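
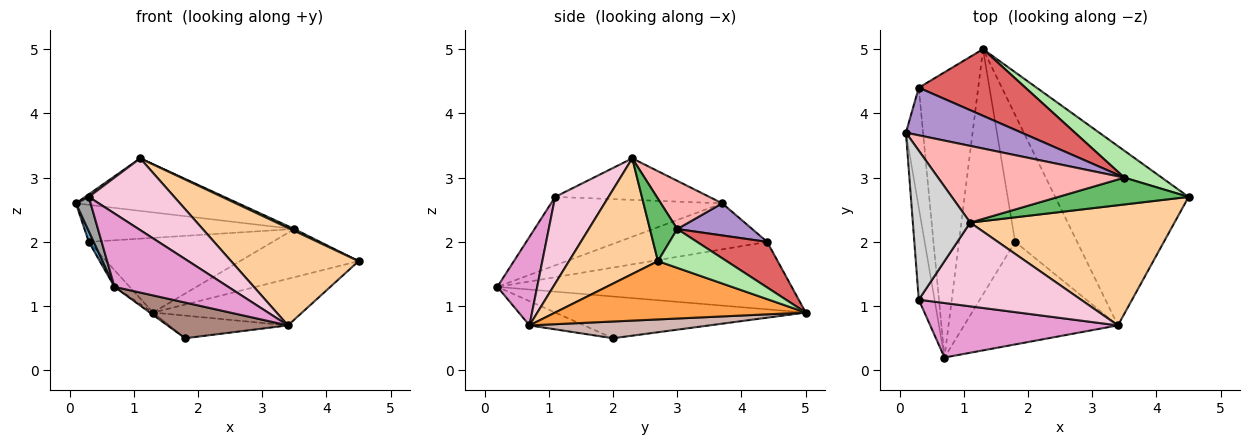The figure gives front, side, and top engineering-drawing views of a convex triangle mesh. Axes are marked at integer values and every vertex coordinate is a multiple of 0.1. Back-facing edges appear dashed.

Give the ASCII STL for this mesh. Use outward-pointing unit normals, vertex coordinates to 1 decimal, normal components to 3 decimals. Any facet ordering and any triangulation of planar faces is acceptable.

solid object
 facet normal -0.937 -0.031 -0.349
  outer loop
   vertex 0.3 4.4 2.0
   vertex 0.7 0.2 1.3
   vertex 0.1 3.7 2.6
  endloop
 endfacet
 facet normal -0.750 0.039 -0.661
  outer loop
   vertex 0.3 4.4 2.0
   vertex 1.3 5.0 0.9
   vertex 0.7 0.2 1.3
  endloop
 endfacet
 facet normal 0.389 0.232 -0.891
  outer loop
   vertex 3.4 0.7 0.7
   vertex 1.3 5.0 0.9
   vertex 4.5 2.7 1.7
  endloop
 endfacet
 facet normal 0.402 -0.577 0.711
  outer loop
   vertex 3.4 0.7 0.7
   vertex 4.5 2.7 1.7
   vertex 1.1 2.3 3.3
  endloop
 endfacet
 facet normal 0.431 -0.063 0.900
  outer loop
   vertex 3.5 3.0 2.2
   vertex 1.1 2.3 3.3
   vertex 4.5 2.7 1.7
  endloop
 endfacet
 facet normal 0.451 0.779 0.435
  outer loop
   vertex 3.5 3.0 2.2
   vertex 4.5 2.7 1.7
   vertex 1.3 5.0 0.9
  endloop
 endfacet
 facet normal 0.274 0.718 0.640
  outer loop
   vertex 3.5 3.0 2.2
   vertex 1.3 5.0 0.9
   vertex 0.3 4.4 2.0
  endloop
 endfacet
 facet normal 0.209 0.553 0.807
  outer loop
   vertex 3.5 3.0 2.2
   vertex 0.1 3.7 2.6
   vertex 1.1 2.3 3.3
  endloop
 endfacet
 facet normal 0.214 0.600 0.771
  outer loop
   vertex 3.5 3.0 2.2
   vertex 0.3 4.4 2.0
   vertex 0.1 3.7 2.6
  endloop
 endfacet
 facet normal -0.596 0.008 -0.803
  outer loop
   vertex 1.8 2.0 0.5
   vertex 0.7 0.2 1.3
   vertex 1.3 5.0 0.9
  endloop
 endfacet
 facet normal -0.147 -0.325 -0.934
  outer loop
   vertex 1.8 2.0 0.5
   vertex 3.4 0.7 0.7
   vertex 0.7 0.2 1.3
  endloop
 endfacet
 facet normal 0.257 0.170 -0.951
  outer loop
   vertex 1.8 2.0 0.5
   vertex 1.3 5.0 0.9
   vertex 3.4 0.7 0.7
  endloop
 endfacet
 facet normal 0.271 -0.773 0.574
  outer loop
   vertex 0.3 1.1 2.7
   vertex 0.7 0.2 1.3
   vertex 3.4 0.7 0.7
  endloop
 endfacet
 facet normal 0.376 -0.603 0.704
  outer loop
   vertex 0.3 1.1 2.7
   vertex 3.4 0.7 0.7
   vertex 1.1 2.3 3.3
  endloop
 endfacet
 facet normal -0.971 -0.083 -0.224
  outer loop
   vertex 0.3 1.1 2.7
   vertex 0.1 3.7 2.6
   vertex 0.7 0.2 1.3
  endloop
 endfacet
 facet normal -0.586 -0.014 0.810
  outer loop
   vertex 0.3 1.1 2.7
   vertex 1.1 2.3 3.3
   vertex 0.1 3.7 2.6
  endloop
 endfacet
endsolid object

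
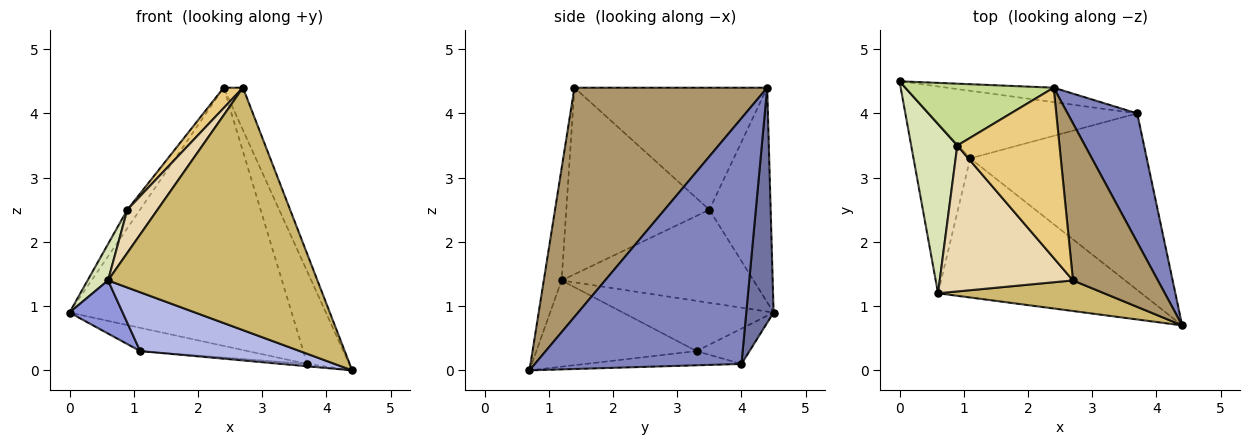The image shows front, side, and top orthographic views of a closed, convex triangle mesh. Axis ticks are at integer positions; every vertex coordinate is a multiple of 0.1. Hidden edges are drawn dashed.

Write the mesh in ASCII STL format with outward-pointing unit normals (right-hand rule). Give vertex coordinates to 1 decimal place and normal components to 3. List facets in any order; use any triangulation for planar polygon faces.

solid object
 facet normal 0.122 0.991 -0.055
  outer loop
   vertex 3.7 4.0 0.1
   vertex 0.0 4.5 0.9
   vertex 2.4 4.4 4.4
  endloop
 endfacet
 facet normal 0.944 0.192 0.268
  outer loop
   vertex 3.7 4.0 0.1
   vertex 2.4 4.4 4.4
   vertex 4.4 0.7 0.0
  endloop
 endfacet
 facet normal -0.646 -0.228 -0.729
  outer loop
   vertex 1.1 3.3 0.3
   vertex 0.6 1.2 1.4
   vertex 0.0 4.5 0.9
  endloop
 endfacet
 facet normal -0.364 -0.363 -0.858
  outer loop
   vertex 1.1 3.3 0.3
   vertex 4.4 0.7 0.0
   vertex 0.6 1.2 1.4
  endloop
 endfacet
 facet normal -0.158 0.322 -0.934
  outer loop
   vertex 1.1 3.3 0.3
   vertex 0.0 4.5 0.9
   vertex 3.7 4.0 0.1
  endloop
 endfacet
 facet normal -0.080 0.013 -0.997
  outer loop
   vertex 1.1 3.3 0.3
   vertex 3.7 4.0 0.1
   vertex 4.4 0.7 0.0
  endloop
 endfacet
 facet normal -0.811 0.168 0.561
  outer loop
   vertex 0.9 3.5 2.5
   vertex 2.4 4.4 4.4
   vertex 0.0 4.5 0.9
  endloop
 endfacet
 facet normal -0.892 -0.095 0.442
  outer loop
   vertex 0.9 3.5 2.5
   vertex 0.0 4.5 0.9
   vertex 0.6 1.2 1.4
  endloop
 endfacet
 facet normal 0.934 0.093 0.346
  outer loop
   vertex 2.7 1.4 4.4
   vertex 4.4 0.7 0.0
   vertex 2.4 4.4 4.4
  endloop
 endfacet
 facet normal -0.084 -0.989 0.125
  outer loop
   vertex 2.7 1.4 4.4
   vertex 0.6 1.2 1.4
   vertex 4.4 0.7 0.0
  endloop
 endfacet
 facet normal -0.765 -0.076 0.640
  outer loop
   vertex 2.7 1.4 4.4
   vertex 2.4 4.4 4.4
   vertex 0.9 3.5 2.5
  endloop
 endfacet
 facet normal -0.802 -0.169 0.573
  outer loop
   vertex 2.7 1.4 4.4
   vertex 0.9 3.5 2.5
   vertex 0.6 1.2 1.4
  endloop
 endfacet
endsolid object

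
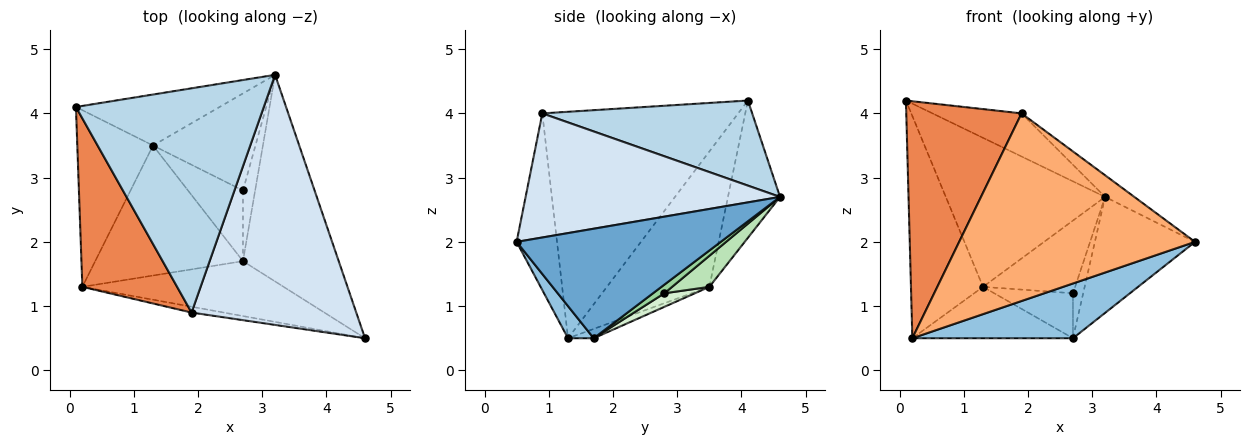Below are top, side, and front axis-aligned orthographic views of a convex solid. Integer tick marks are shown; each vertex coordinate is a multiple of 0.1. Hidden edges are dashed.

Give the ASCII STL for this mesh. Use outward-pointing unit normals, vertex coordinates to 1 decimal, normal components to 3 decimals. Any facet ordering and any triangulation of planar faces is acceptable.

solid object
 facet normal 0.706 0.347 -0.617
  outer loop
   vertex 2.7 1.7 0.5
   vertex 3.2 4.6 2.7
   vertex 4.6 0.5 2.0
  endloop
 endfacet
 facet normal 0.112 -0.702 -0.704
  outer loop
   vertex 0.2 1.3 0.5
   vertex 2.7 1.7 0.5
   vertex 4.6 0.5 2.0
  endloop
 endfacet
 facet normal 0.406 0.172 0.897
  outer loop
   vertex 1.9 0.9 4.0
   vertex 3.2 4.6 2.7
   vertex 0.1 4.1 4.2
  endloop
 endfacet
 facet normal 0.600 0.069 0.797
  outer loop
   vertex 1.9 0.9 4.0
   vertex 4.6 0.5 2.0
   vertex 3.2 4.6 2.7
  endloop
 endfacet
 facet normal -0.811 -0.477 0.339
  outer loop
   vertex 1.9 0.9 4.0
   vertex 0.1 4.1 4.2
   vertex 0.2 1.3 0.5
  endloop
 endfacet
 facet normal -0.169 -0.985 -0.031
  outer loop
   vertex 1.9 0.9 4.0
   vertex 0.2 1.3 0.5
   vertex 4.6 0.5 2.0
  endloop
 endfacet
 facet normal -0.059 0.367 -0.928
  outer loop
   vertex 1.3 3.5 1.3
   vertex 2.7 1.7 0.5
   vertex 0.2 1.3 0.5
  endloop
 endfacet
 facet normal -0.295 0.904 -0.309
  outer loop
   vertex 1.3 3.5 1.3
   vertex 0.1 4.1 4.2
   vertex 3.2 4.6 2.7
  endloop
 endfacet
 facet normal -0.744 0.523 -0.416
  outer loop
   vertex 1.3 3.5 1.3
   vertex 0.2 1.3 0.5
   vertex 0.1 4.1 4.2
  endloop
 endfacet
 facet normal 0.513 0.461 -0.724
  outer loop
   vertex 2.7 2.8 1.2
   vertex 3.2 4.6 2.7
   vertex 2.7 1.7 0.5
  endloop
 endfacet
 facet normal 0.236 0.583 -0.778
  outer loop
   vertex 2.7 2.8 1.2
   vertex 1.3 3.5 1.3
   vertex 3.2 4.6 2.7
  endloop
 endfacet
 facet normal 0.204 0.526 -0.826
  outer loop
   vertex 2.7 2.8 1.2
   vertex 2.7 1.7 0.5
   vertex 1.3 3.5 1.3
  endloop
 endfacet
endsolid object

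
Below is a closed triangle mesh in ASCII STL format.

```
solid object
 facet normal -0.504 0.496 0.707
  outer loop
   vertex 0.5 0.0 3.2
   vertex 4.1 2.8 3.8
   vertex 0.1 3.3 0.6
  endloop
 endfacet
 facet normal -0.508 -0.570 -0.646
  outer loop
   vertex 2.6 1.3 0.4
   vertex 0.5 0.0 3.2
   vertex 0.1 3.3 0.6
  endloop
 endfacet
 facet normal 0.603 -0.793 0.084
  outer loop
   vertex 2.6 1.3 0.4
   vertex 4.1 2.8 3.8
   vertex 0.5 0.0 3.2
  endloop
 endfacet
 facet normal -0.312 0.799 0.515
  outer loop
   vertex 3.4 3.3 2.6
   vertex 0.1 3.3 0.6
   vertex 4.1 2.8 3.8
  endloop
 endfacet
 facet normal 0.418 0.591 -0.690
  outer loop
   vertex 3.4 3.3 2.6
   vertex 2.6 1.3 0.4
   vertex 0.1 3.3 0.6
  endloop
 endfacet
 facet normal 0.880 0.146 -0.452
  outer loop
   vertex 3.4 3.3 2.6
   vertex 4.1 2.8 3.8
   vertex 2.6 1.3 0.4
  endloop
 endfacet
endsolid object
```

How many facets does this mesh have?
6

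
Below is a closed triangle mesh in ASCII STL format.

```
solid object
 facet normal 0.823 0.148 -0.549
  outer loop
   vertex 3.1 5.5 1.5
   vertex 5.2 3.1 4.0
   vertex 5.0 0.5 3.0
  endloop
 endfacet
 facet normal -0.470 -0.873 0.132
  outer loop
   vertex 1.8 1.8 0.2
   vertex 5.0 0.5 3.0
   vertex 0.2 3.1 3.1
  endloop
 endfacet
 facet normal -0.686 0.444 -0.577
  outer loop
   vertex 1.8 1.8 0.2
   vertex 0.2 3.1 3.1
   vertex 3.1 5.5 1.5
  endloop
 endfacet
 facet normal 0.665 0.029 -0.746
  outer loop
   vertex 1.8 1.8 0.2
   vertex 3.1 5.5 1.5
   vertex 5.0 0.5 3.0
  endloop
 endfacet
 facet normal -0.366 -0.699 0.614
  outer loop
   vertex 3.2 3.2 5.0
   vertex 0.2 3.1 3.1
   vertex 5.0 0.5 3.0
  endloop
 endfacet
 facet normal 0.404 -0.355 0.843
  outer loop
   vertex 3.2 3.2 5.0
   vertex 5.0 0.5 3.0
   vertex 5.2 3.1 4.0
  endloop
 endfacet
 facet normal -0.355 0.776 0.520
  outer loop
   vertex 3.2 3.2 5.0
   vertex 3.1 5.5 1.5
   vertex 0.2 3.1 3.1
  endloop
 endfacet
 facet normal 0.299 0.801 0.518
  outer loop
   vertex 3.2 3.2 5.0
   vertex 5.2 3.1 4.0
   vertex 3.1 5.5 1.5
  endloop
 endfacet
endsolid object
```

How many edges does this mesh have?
12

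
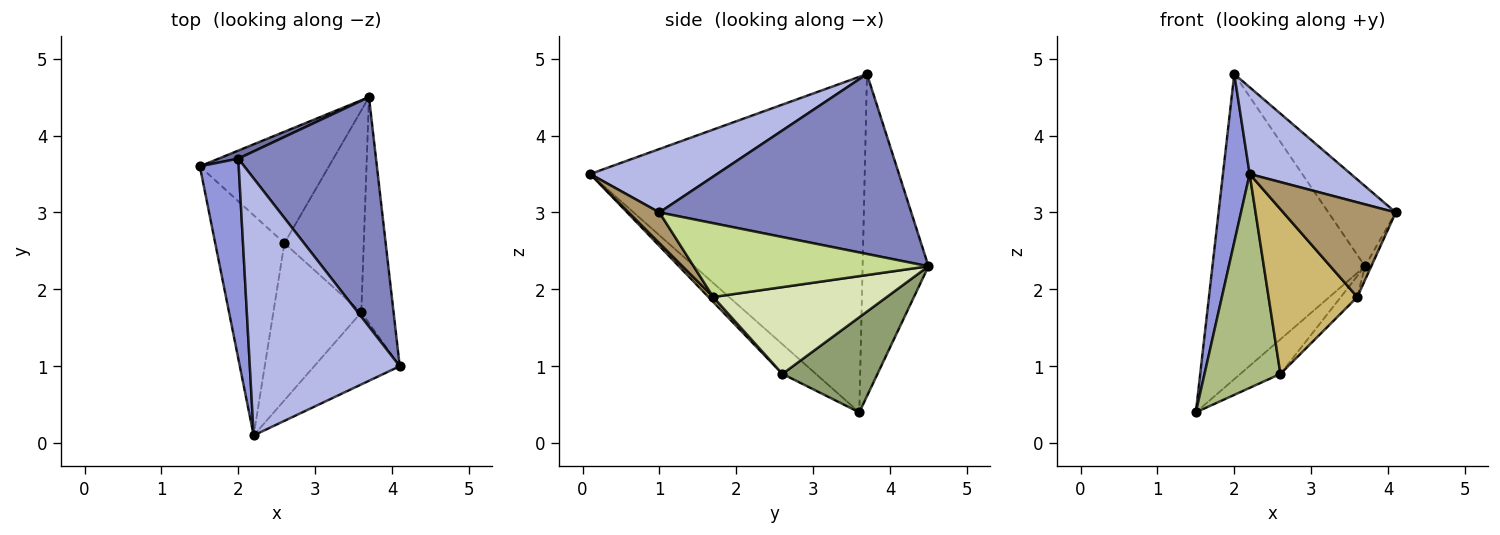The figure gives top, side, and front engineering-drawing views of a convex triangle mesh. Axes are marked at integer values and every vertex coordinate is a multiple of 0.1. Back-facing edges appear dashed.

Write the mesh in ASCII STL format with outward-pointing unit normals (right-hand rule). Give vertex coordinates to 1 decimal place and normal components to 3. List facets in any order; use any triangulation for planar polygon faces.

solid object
 facet normal -0.396 0.918 0.024
  outer loop
   vertex 2.0 3.7 4.8
   vertex 3.7 4.5 2.3
   vertex 1.5 3.6 0.4
  endloop
 endfacet
 facet normal 0.777 0.208 0.595
  outer loop
   vertex 2.0 3.7 4.8
   vertex 4.1 1.0 3.0
   vertex 3.7 4.5 2.3
  endloop
 endfacet
 facet normal -0.989 -0.096 0.115
  outer loop
   vertex 2.2 0.1 3.5
   vertex 2.0 3.7 4.8
   vertex 1.5 3.6 0.4
  endloop
 endfacet
 facet normal 0.372 -0.297 0.879
  outer loop
   vertex 2.2 0.1 3.5
   vertex 4.1 1.0 3.0
   vertex 2.0 3.7 4.8
  endloop
 endfacet
 facet normal 0.575 0.242 -0.781
  outer loop
   vertex 2.6 2.6 0.9
   vertex 1.5 3.6 0.4
   vertex 3.7 4.5 2.3
  endloop
 endfacet
 facet normal -0.294 -0.666 -0.686
  outer loop
   vertex 2.6 2.6 0.9
   vertex 2.2 0.1 3.5
   vertex 1.5 3.6 0.4
  endloop
 endfacet
 facet normal 0.916 0.025 -0.401
  outer loop
   vertex 3.6 1.7 1.9
   vertex 3.7 4.5 2.3
   vertex 4.1 1.0 3.0
  endloop
 endfacet
 facet normal 0.736 0.070 -0.673
  outer loop
   vertex 3.6 1.7 1.9
   vertex 2.6 2.6 0.9
   vertex 3.7 4.5 2.3
  endloop
 endfacet
 facet normal 0.213 -0.778 -0.592
  outer loop
   vertex 3.6 1.7 1.9
   vertex 4.1 1.0 3.0
   vertex 2.2 0.1 3.5
  endloop
 endfacet
 facet normal 0.039 -0.723 -0.690
  outer loop
   vertex 3.6 1.7 1.9
   vertex 2.2 0.1 3.5
   vertex 2.6 2.6 0.9
  endloop
 endfacet
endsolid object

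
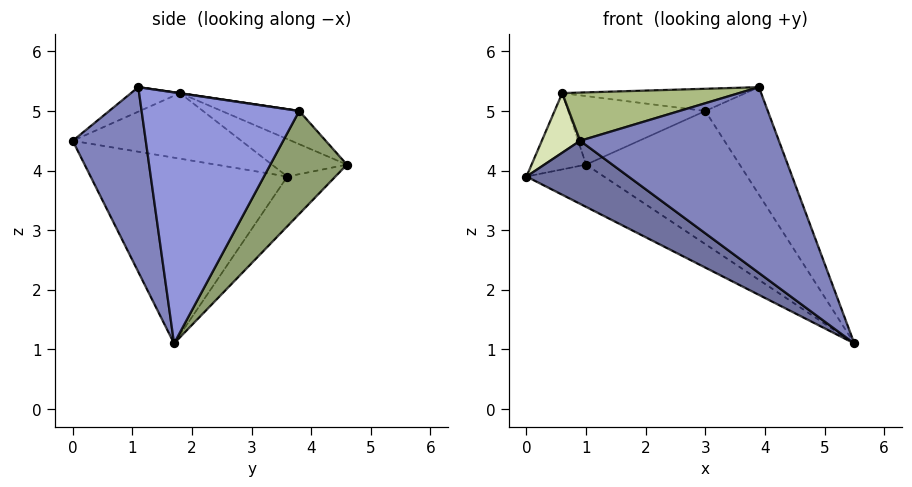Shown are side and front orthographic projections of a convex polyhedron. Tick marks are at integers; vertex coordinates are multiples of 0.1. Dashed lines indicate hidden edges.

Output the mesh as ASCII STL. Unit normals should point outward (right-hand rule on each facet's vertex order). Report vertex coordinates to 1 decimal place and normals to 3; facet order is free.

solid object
 facet normal -0.508 -0.264 -0.820
  outer loop
   vertex 0.9 0.0 4.5
   vertex 0.0 3.6 3.9
   vertex 5.5 1.7 1.1
  endloop
 endfacet
 facet normal 0.345 -0.939 -0.003
  outer loop
   vertex 3.9 1.1 5.4
   vertex 0.9 0.0 4.5
   vertex 5.5 1.7 1.1
  endloop
 endfacet
 facet normal 0.864 0.343 0.369
  outer loop
   vertex 3.0 3.8 5.0
   vertex 3.9 1.1 5.4
   vertex 5.5 1.7 1.1
  endloop
 endfacet
 facet normal -0.278 0.448 -0.850
  outer loop
   vertex 1.0 4.6 4.1
   vertex 5.5 1.7 1.1
   vertex 0.0 3.6 3.9
  endloop
 endfacet
 facet normal 0.438 0.878 -0.192
  outer loop
   vertex 1.0 4.6 4.1
   vertex 3.0 3.8 5.0
   vertex 5.5 1.7 1.1
  endloop
 endfacet
 facet normal -0.116 -0.420 0.900
  outer loop
   vertex 0.6 1.8 5.3
   vertex 0.9 0.0 4.5
   vertex 3.9 1.1 5.4
  endloop
 endfacet
 facet normal 0.001 0.147 0.989
  outer loop
   vertex 0.6 1.8 5.3
   vertex 3.9 1.1 5.4
   vertex 3.0 3.8 5.0
  endloop
 endfacet
 facet normal -0.967 -0.220 0.132
  outer loop
   vertex 0.6 1.8 5.3
   vertex 0.0 3.6 3.9
   vertex 0.9 0.0 4.5
  endloop
 endfacet
 facet normal -0.543 0.395 0.741
  outer loop
   vertex 0.6 1.8 5.3
   vertex 1.0 4.6 4.1
   vertex 0.0 3.6 3.9
  endloop
 endfacet
 facet normal -0.232 0.411 0.882
  outer loop
   vertex 0.6 1.8 5.3
   vertex 3.0 3.8 5.0
   vertex 1.0 4.6 4.1
  endloop
 endfacet
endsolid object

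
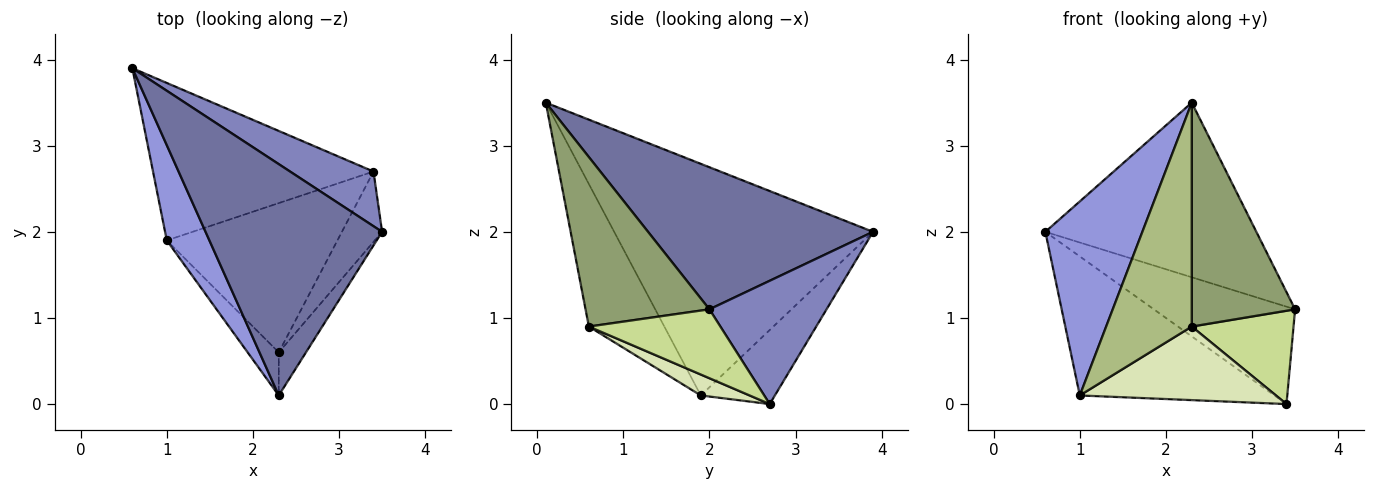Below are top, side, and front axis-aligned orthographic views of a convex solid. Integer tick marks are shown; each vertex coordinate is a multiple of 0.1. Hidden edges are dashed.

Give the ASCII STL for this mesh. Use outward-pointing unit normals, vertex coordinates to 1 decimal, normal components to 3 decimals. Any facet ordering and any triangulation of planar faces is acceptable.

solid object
 facet normal 0.540 0.507 0.672
  outer loop
   vertex 2.3 0.1 3.5
   vertex 3.5 2.0 1.1
   vertex 0.6 3.9 2.0
  endloop
 endfacet
 facet normal 0.586 0.707 0.396
  outer loop
   vertex 3.4 2.7 0.0
   vertex 0.6 3.9 2.0
   vertex 3.5 2.0 1.1
  endloop
 endfacet
 facet normal -0.923 -0.346 0.170
  outer loop
   vertex 1.0 1.9 0.1
   vertex 2.3 0.1 3.5
   vertex 0.6 3.9 2.0
  endloop
 endfacet
 facet normal -0.244 0.642 -0.727
  outer loop
   vertex 1.0 1.9 0.1
   vertex 0.6 3.9 2.0
   vertex 3.4 2.7 0.0
  endloop
 endfacet
 facet normal 0.762 -0.636 -0.122
  outer loop
   vertex 2.3 0.6 0.9
   vertex 3.5 2.0 1.1
   vertex 2.3 0.1 3.5
  endloop
 endfacet
 facet normal -0.655 -0.742 -0.143
  outer loop
   vertex 2.3 0.6 0.9
   vertex 2.3 0.1 3.5
   vertex 1.0 1.9 0.1
  endloop
 endfacet
 facet normal 0.718 -0.556 -0.419
  outer loop
   vertex 2.3 0.6 0.9
   vertex 3.4 2.7 0.0
   vertex 3.5 2.0 1.1
  endloop
 endfacet
 facet normal 0.109 -0.439 -0.892
  outer loop
   vertex 2.3 0.6 0.9
   vertex 1.0 1.9 0.1
   vertex 3.4 2.7 0.0
  endloop
 endfacet
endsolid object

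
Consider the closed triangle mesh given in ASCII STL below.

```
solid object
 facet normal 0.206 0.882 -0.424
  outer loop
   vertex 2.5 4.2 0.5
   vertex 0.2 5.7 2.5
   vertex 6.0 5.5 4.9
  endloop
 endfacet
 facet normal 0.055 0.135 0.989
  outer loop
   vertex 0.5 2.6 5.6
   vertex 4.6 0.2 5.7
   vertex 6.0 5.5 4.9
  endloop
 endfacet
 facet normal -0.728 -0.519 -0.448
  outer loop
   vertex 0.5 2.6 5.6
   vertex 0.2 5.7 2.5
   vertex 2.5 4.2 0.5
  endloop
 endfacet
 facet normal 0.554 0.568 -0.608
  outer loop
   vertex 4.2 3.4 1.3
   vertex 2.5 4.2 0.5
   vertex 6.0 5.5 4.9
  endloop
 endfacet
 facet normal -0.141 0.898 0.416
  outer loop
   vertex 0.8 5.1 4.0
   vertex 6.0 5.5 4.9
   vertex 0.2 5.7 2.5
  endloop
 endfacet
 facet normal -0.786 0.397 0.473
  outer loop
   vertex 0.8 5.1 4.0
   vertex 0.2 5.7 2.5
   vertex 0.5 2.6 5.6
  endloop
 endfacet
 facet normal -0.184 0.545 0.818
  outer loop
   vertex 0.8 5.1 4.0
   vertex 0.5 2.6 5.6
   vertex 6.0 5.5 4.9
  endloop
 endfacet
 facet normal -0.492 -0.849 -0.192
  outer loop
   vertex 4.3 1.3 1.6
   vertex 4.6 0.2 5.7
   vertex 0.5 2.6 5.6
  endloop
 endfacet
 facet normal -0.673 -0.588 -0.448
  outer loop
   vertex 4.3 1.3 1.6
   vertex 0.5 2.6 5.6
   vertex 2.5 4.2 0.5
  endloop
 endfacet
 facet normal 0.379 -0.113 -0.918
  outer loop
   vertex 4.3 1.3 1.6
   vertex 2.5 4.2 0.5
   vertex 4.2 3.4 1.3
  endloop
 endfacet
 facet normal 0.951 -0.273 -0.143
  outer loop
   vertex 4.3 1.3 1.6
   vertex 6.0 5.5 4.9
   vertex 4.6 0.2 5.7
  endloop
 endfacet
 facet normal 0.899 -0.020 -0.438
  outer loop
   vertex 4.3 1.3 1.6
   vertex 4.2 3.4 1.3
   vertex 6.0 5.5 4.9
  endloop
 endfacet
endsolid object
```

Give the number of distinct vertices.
8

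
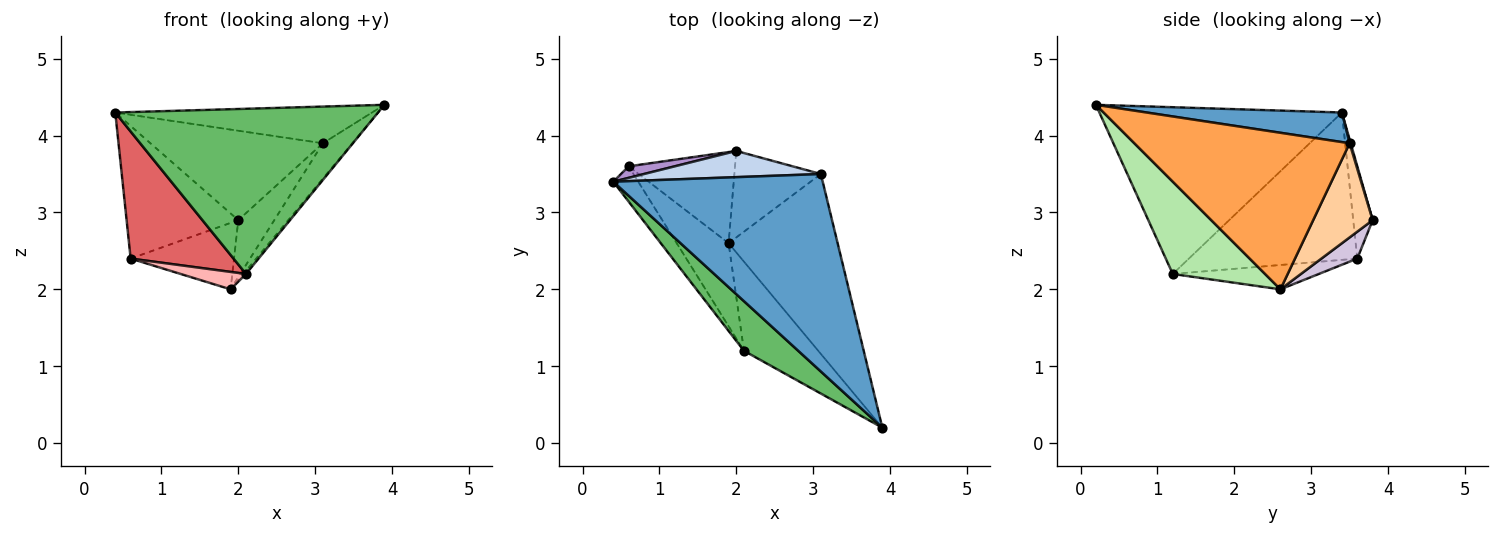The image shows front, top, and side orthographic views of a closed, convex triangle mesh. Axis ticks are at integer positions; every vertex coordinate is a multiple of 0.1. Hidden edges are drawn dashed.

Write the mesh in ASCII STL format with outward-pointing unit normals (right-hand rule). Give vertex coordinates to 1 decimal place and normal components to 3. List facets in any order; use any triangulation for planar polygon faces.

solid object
 facet normal 0.138 0.181 0.974
  outer loop
   vertex 3.1 3.5 3.9
   vertex 0.4 3.4 4.3
   vertex 3.9 0.2 4.4
  endloop
 endfacet
 facet normal 0.006 0.960 0.281
  outer loop
   vertex 3.1 3.5 3.9
   vertex 2.0 3.8 2.9
   vertex 0.4 3.4 4.3
  endloop
 endfacet
 facet normal 0.815 0.112 -0.568
  outer loop
   vertex 3.1 3.5 3.9
   vertex 3.9 0.2 4.4
   vertex 1.9 2.6 2.0
  endloop
 endfacet
 facet normal 0.673 0.407 -0.618
  outer loop
   vertex 3.1 3.5 3.9
   vertex 1.9 2.6 2.0
   vertex 2.0 3.8 2.9
  endloop
 endfacet
 facet normal -0.662 -0.718 0.216
  outer loop
   vertex 2.1 1.2 2.2
   vertex 3.9 0.2 4.4
   vertex 0.4 3.4 4.3
  endloop
 endfacet
 facet normal 0.779 0.022 -0.627
  outer loop
   vertex 2.1 1.2 2.2
   vertex 1.9 2.6 2.0
   vertex 3.9 0.2 4.4
  endloop
 endfacet
 facet normal -0.845 -0.516 -0.143
  outer loop
   vertex 0.6 3.6 2.4
   vertex 2.1 1.2 2.2
   vertex 0.4 3.4 4.3
  endloop
 endfacet
 facet normal -0.417 -0.187 -0.889
  outer loop
   vertex 0.6 3.6 2.4
   vertex 1.9 2.6 2.0
   vertex 2.1 1.2 2.2
  endloop
 endfacet
 facet normal -0.171 0.982 0.085
  outer loop
   vertex 0.6 3.6 2.4
   vertex 0.4 3.4 4.3
   vertex 2.0 3.8 2.9
  endloop
 endfacet
 facet normal 0.200 0.577 -0.792
  outer loop
   vertex 0.6 3.6 2.4
   vertex 2.0 3.8 2.9
   vertex 1.9 2.6 2.0
  endloop
 endfacet
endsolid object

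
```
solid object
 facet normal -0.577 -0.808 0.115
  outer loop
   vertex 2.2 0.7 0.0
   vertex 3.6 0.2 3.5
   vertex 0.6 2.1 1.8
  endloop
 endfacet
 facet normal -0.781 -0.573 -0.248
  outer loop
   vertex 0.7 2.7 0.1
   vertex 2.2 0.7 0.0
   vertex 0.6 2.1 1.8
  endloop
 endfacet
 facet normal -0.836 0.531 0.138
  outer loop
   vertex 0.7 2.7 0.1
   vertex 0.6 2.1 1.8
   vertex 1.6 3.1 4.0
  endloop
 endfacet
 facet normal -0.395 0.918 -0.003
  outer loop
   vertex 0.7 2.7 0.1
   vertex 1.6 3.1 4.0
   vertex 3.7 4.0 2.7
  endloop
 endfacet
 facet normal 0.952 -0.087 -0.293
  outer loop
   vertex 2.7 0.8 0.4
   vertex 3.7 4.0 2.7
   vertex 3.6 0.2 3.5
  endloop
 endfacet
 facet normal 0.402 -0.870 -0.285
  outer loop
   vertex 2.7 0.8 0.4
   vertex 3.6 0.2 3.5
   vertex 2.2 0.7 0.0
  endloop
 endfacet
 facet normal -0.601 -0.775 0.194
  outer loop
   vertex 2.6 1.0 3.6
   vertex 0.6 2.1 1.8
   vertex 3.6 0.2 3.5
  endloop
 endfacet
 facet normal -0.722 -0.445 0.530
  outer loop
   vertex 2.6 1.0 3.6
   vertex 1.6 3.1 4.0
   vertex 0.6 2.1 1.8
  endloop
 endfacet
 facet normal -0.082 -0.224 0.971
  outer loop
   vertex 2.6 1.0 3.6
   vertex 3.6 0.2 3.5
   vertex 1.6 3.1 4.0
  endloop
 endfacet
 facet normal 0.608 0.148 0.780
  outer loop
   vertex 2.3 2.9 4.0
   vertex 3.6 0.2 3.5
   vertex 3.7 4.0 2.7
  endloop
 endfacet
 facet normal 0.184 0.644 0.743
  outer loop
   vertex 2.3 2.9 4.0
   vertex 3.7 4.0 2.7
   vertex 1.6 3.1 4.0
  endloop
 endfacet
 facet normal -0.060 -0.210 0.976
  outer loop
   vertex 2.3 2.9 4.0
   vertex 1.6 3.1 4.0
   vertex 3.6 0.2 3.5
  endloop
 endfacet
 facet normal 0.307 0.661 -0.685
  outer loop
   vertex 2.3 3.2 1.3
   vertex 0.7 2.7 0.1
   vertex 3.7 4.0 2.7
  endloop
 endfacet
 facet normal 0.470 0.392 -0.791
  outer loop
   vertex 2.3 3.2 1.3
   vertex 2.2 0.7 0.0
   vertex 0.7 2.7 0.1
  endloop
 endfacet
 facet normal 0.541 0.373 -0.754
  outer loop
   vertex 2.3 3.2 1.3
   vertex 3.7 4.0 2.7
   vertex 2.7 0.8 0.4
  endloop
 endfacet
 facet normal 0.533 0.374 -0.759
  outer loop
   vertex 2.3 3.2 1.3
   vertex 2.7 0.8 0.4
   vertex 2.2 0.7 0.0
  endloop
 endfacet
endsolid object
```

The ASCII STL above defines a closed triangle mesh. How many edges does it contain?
24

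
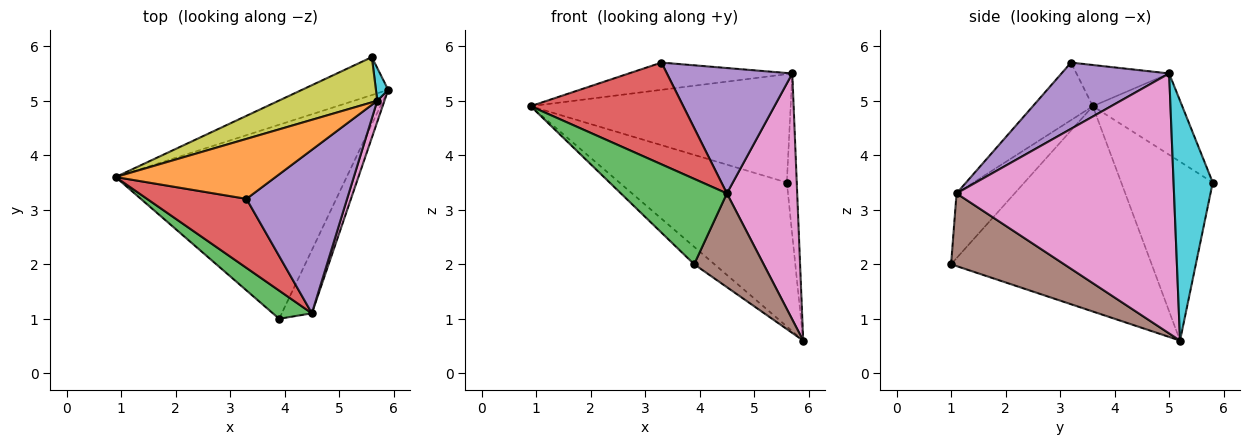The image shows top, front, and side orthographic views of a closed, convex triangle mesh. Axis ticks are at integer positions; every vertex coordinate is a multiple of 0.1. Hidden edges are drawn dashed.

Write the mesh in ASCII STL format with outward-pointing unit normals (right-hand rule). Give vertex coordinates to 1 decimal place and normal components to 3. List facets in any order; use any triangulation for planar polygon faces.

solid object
 facet normal -0.663 0.067 -0.746
  outer loop
   vertex 3.9 1.0 2.0
   vertex 0.9 3.6 4.9
   vertex 5.9 5.2 0.6
  endloop
 endfacet
 facet normal -0.228 0.403 0.886
  outer loop
   vertex 5.7 5.0 5.5
   vertex 0.9 3.6 4.9
   vertex 3.3 3.2 5.7
  endloop
 endfacet
 facet normal -0.462 -0.842 0.278
  outer loop
   vertex 4.5 1.1 3.3
   vertex 0.9 3.6 4.9
   vertex 3.9 1.0 2.0
  endloop
 endfacet
 facet normal -0.309 -0.787 0.534
  outer loop
   vertex 4.5 1.1 3.3
   vertex 3.3 3.2 5.7
   vertex 0.9 3.6 4.9
  endloop
 endfacet
 facet normal 0.463 -0.539 0.703
  outer loop
   vertex 4.5 1.1 3.3
   vertex 5.7 5.0 5.5
   vertex 3.3 3.2 5.7
  endloop
 endfacet
 facet normal 0.803 -0.494 -0.333
  outer loop
   vertex 4.5 1.1 3.3
   vertex 3.9 1.0 2.0
   vertex 5.9 5.2 0.6
  endloop
 endfacet
 facet normal 0.951 -0.307 0.026
  outer loop
   vertex 4.5 1.1 3.3
   vertex 5.9 5.2 0.6
   vertex 5.7 5.0 5.5
  endloop
 endfacet
 facet normal -0.467 0.855 -0.225
  outer loop
   vertex 5.6 5.8 3.5
   vertex 5.9 5.2 0.6
   vertex 0.9 3.6 4.9
  endloop
 endfacet
 facet normal -0.302 0.880 0.367
  outer loop
   vertex 5.6 5.8 3.5
   vertex 0.9 3.6 4.9
   vertex 5.7 5.0 5.5
  endloop
 endfacet
 facet normal 0.968 0.245 0.050
  outer loop
   vertex 5.6 5.8 3.5
   vertex 5.7 5.0 5.5
   vertex 5.9 5.2 0.6
  endloop
 endfacet
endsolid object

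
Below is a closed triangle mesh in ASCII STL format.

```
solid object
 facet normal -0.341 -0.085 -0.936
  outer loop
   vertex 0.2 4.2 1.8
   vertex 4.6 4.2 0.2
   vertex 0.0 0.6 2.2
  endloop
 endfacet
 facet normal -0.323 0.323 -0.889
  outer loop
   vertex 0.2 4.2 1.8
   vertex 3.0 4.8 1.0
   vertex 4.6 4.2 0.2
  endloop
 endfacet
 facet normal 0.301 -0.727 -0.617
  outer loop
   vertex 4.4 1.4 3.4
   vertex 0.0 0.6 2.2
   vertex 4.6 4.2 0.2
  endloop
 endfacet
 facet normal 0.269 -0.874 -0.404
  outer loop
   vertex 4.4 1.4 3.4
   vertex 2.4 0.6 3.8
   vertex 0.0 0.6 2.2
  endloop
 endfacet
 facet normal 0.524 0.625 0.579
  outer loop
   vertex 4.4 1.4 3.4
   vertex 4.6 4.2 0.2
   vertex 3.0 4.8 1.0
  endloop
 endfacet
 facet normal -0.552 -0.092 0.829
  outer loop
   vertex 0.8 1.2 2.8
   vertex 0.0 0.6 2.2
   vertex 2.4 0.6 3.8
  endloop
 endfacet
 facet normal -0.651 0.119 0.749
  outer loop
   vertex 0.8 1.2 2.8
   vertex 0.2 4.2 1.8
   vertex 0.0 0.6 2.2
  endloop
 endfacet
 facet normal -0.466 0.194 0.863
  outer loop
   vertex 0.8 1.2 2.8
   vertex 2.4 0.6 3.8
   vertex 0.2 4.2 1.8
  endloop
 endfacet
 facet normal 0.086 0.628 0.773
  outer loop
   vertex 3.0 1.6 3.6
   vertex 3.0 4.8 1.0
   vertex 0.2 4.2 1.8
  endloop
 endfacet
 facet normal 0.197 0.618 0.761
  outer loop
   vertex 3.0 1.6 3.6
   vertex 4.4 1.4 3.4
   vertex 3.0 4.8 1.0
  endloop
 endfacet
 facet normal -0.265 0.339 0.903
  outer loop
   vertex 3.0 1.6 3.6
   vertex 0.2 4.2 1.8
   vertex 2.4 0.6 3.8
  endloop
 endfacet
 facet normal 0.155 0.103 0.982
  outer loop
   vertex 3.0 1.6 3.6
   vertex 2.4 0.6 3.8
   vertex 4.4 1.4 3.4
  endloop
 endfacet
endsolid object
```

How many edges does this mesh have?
18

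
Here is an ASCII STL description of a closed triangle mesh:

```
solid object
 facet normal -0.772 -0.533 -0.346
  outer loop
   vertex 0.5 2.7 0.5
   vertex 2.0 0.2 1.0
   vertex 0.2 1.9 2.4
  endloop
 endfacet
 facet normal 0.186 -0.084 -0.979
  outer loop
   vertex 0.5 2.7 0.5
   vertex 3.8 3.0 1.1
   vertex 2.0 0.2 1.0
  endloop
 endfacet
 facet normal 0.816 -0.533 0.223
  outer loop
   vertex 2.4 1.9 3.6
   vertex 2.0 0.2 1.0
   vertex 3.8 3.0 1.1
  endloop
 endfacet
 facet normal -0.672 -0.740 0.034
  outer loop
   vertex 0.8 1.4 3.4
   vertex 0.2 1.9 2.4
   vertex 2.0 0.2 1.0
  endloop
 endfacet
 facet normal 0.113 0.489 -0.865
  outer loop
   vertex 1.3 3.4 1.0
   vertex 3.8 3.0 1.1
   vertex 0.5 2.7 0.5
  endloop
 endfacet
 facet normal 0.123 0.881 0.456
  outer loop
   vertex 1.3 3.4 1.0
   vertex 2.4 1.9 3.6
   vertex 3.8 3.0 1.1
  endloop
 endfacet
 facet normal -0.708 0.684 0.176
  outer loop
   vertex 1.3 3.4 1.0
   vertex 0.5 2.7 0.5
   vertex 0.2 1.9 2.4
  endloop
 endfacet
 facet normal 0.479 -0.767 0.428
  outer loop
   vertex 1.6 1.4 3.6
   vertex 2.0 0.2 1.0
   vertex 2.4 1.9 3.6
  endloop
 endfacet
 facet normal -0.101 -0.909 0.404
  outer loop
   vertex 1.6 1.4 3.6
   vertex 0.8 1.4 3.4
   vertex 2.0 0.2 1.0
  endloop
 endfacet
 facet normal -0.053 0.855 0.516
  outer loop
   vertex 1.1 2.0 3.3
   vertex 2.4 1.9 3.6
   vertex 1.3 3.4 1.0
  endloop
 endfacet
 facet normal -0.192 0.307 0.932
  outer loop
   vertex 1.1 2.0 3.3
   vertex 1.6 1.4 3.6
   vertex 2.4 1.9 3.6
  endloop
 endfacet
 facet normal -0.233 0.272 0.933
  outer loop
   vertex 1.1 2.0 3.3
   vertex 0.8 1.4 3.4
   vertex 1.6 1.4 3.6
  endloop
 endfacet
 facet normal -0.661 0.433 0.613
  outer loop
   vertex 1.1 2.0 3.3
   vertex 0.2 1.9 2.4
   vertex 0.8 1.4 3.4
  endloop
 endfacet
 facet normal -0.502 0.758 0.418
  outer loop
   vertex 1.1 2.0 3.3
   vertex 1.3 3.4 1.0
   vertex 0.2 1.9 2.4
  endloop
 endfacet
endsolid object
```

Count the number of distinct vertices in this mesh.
9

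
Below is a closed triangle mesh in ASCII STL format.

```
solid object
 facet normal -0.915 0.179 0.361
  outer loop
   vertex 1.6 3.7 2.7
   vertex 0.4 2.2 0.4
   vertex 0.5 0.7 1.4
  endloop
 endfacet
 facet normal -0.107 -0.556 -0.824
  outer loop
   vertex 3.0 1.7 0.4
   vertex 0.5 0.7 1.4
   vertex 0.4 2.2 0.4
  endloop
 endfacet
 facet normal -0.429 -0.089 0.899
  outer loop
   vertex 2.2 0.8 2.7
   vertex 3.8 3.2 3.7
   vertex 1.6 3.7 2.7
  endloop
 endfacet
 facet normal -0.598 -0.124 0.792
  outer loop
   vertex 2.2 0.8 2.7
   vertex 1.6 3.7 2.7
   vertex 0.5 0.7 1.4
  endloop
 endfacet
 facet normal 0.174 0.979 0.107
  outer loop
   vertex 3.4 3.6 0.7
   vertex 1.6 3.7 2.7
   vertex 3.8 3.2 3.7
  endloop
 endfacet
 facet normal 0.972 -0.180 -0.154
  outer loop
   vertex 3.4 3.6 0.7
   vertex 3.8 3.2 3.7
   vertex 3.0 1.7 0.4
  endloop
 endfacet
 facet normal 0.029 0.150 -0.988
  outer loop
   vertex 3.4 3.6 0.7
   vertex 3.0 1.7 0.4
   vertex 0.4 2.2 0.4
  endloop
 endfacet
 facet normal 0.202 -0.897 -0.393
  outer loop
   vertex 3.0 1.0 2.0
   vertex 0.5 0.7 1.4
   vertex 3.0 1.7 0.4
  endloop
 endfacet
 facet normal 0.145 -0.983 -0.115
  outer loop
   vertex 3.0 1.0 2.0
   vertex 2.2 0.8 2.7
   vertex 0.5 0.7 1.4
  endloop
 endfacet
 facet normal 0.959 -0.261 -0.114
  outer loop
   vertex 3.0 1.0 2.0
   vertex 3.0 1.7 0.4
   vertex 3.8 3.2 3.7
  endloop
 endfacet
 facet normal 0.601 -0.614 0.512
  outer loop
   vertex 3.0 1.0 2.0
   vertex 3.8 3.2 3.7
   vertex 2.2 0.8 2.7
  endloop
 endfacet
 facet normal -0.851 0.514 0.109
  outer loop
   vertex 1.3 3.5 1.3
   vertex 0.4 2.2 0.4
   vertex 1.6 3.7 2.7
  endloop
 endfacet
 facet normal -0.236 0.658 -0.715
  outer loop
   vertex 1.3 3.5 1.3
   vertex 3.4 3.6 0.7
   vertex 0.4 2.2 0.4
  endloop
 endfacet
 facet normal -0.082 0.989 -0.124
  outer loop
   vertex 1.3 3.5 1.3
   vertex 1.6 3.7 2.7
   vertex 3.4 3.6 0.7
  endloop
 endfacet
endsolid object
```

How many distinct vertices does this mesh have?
9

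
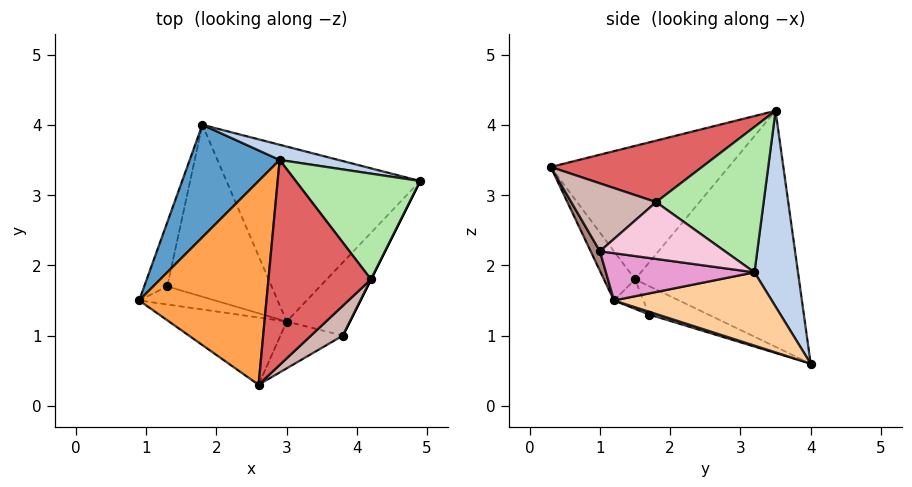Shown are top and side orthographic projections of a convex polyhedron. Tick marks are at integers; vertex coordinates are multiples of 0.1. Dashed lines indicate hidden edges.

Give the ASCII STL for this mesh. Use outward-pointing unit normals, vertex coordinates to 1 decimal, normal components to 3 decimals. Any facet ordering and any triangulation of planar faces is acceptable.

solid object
 facet normal -0.833 0.452 0.317
  outer loop
   vertex 2.9 3.5 4.2
   vertex 1.8 4.0 0.6
   vertex 0.9 1.5 1.8
  endloop
 endfacet
 facet normal 0.223 0.973 0.067
  outer loop
   vertex 2.9 3.5 4.2
   vertex 4.9 3.2 1.9
   vertex 1.8 4.0 0.6
  endloop
 endfacet
 facet normal -0.720 -0.104 0.686
  outer loop
   vertex 2.6 0.3 3.4
   vertex 2.9 3.5 4.2
   vertex 0.9 1.5 1.8
  endloop
 endfacet
 facet normal 0.350 -0.147 -0.925
  outer loop
   vertex 3.0 1.2 1.5
   vertex 1.8 4.0 0.6
   vertex 4.9 3.2 1.9
  endloop
 endfacet
 facet normal -0.189 -0.871 -0.453
  outer loop
   vertex 3.0 1.2 1.5
   vertex 2.6 0.3 3.4
   vertex 0.9 1.5 1.8
  endloop
 endfacet
 facet normal 0.757 0.084 0.648
  outer loop
   vertex 4.2 1.8 2.9
   vertex 4.9 3.2 1.9
   vertex 2.9 3.5 4.2
  endloop
 endfacet
 facet normal 0.497 -0.254 0.830
  outer loop
   vertex 4.2 1.8 2.9
   vertex 2.9 3.5 4.2
   vertex 2.6 0.3 3.4
  endloop
 endfacet
 facet normal -0.776 -0.023 -0.630
  outer loop
   vertex 1.3 1.7 1.3
   vertex 0.9 1.5 1.8
   vertex 1.8 4.0 0.6
  endloop
 endfacet
 facet normal -0.192 -0.849 -0.493
  outer loop
   vertex 1.3 1.7 1.3
   vertex 3.0 1.2 1.5
   vertex 0.9 1.5 1.8
  endloop
 endfacet
 facet normal 0.025 -0.296 -0.955
  outer loop
   vertex 1.3 1.7 1.3
   vertex 1.8 4.0 0.6
   vertex 3.0 1.2 1.5
  endloop
 endfacet
 facet normal 0.126 -0.907 -0.403
  outer loop
   vertex 3.8 1.0 2.2
   vertex 2.6 0.3 3.4
   vertex 3.0 1.2 1.5
  endloop
 endfacet
 facet normal 0.699 -0.636 0.328
  outer loop
   vertex 3.8 1.0 2.2
   vertex 4.2 1.8 2.9
   vertex 2.6 0.3 3.4
  endloop
 endfacet
 facet normal 0.554 -0.378 -0.741
  outer loop
   vertex 3.8 1.0 2.2
   vertex 3.0 1.2 1.5
   vertex 4.9 3.2 1.9
  endloop
 endfacet
 facet normal 0.894 -0.447 0.000
  outer loop
   vertex 3.8 1.0 2.2
   vertex 4.9 3.2 1.9
   vertex 4.2 1.8 2.9
  endloop
 endfacet
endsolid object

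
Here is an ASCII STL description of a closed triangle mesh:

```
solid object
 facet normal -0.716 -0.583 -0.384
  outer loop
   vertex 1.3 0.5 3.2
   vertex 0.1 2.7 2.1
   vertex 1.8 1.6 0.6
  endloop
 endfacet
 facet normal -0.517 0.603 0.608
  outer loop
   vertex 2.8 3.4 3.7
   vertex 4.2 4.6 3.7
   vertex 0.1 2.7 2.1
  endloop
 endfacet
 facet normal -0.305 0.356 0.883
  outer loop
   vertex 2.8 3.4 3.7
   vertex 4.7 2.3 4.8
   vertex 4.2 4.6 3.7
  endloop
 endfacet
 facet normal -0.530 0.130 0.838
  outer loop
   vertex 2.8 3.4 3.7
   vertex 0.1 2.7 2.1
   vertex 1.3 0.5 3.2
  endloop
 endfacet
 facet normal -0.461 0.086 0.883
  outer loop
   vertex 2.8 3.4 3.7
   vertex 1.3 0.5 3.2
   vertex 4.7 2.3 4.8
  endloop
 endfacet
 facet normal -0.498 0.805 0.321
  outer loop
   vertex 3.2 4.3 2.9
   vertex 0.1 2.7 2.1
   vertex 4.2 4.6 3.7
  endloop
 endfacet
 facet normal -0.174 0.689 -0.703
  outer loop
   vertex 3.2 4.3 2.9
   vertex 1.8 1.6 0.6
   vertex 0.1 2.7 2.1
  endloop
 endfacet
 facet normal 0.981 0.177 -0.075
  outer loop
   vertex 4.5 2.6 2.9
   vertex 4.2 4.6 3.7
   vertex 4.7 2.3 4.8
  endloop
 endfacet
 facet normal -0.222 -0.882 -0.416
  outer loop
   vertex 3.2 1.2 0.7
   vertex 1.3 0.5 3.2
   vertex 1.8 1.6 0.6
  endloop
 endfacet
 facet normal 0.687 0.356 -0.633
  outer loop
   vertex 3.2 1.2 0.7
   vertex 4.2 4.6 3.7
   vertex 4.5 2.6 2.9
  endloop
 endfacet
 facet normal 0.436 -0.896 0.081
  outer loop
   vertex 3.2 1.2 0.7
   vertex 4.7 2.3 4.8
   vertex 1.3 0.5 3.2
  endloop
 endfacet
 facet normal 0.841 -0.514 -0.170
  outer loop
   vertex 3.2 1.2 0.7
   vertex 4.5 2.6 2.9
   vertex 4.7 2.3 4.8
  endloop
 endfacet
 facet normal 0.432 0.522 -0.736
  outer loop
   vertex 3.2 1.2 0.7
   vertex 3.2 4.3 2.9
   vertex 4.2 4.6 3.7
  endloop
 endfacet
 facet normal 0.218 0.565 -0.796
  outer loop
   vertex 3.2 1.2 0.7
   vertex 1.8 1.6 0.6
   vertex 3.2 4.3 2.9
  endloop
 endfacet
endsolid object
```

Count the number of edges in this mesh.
21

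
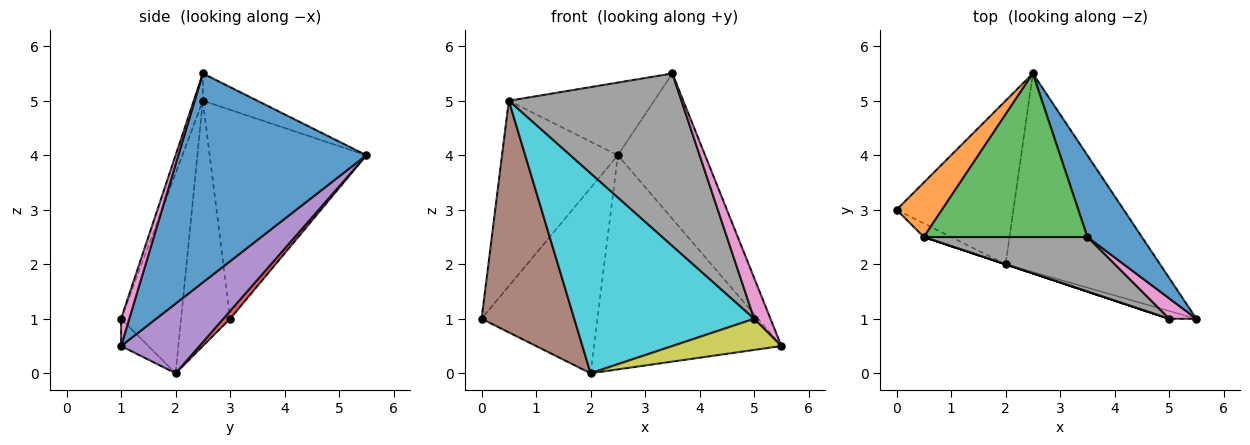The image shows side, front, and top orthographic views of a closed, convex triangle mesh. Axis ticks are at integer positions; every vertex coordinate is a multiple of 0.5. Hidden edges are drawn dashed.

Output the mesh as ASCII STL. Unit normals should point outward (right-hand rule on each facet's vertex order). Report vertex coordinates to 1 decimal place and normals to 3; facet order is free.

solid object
 facet normal 0.883 0.409 0.230
  outer loop
   vertex 3.5 2.5 5.5
   vertex 5.5 1.0 0.5
   vertex 2.5 5.5 4.0
  endloop
 endfacet
 facet normal -0.792 0.586 0.172
  outer loop
   vertex 0.5 2.5 5.0
   vertex 2.5 5.5 4.0
   vertex 0.0 3.0 1.0
  endloop
 endfacet
 facet normal -0.151 0.402 0.903
  outer loop
   vertex 0.5 2.5 5.0
   vertex 3.5 2.5 5.5
   vertex 2.5 5.5 4.0
  endloop
 endfacet
 facet normal 0.044 0.749 -0.661
  outer loop
   vertex 2.0 2.0 0.0
   vertex 0.0 3.0 1.0
   vertex 2.5 5.5 4.0
  endloop
 endfacet
 facet normal 0.293 0.701 -0.650
  outer loop
   vertex 2.0 2.0 0.0
   vertex 2.5 5.5 4.0
   vertex 5.5 1.0 0.5
  endloop
 endfacet
 facet normal -0.467 -0.883 -0.052
  outer loop
   vertex 2.0 2.0 0.0
   vertex 0.5 2.5 5.0
   vertex 0.0 3.0 1.0
  endloop
 endfacet
 facet normal 0.408 -0.816 0.408
  outer loop
   vertex 5.0 1.0 1.0
   vertex 5.5 1.0 0.5
   vertex 3.5 2.5 5.5
  endloop
 endfacet
 facet normal -0.050 -0.952 0.301
  outer loop
   vertex 5.0 1.0 1.0
   vertex 3.5 2.5 5.5
   vertex 0.5 2.5 5.0
  endloop
 endfacet
 facet normal -0.236 -0.943 -0.236
  outer loop
   vertex 5.0 1.0 1.0
   vertex 2.0 2.0 0.0
   vertex 5.5 1.0 0.5
  endloop
 endfacet
 facet normal -0.316 -0.949 0.000
  outer loop
   vertex 5.0 1.0 1.0
   vertex 0.5 2.5 5.0
   vertex 2.0 2.0 0.0
  endloop
 endfacet
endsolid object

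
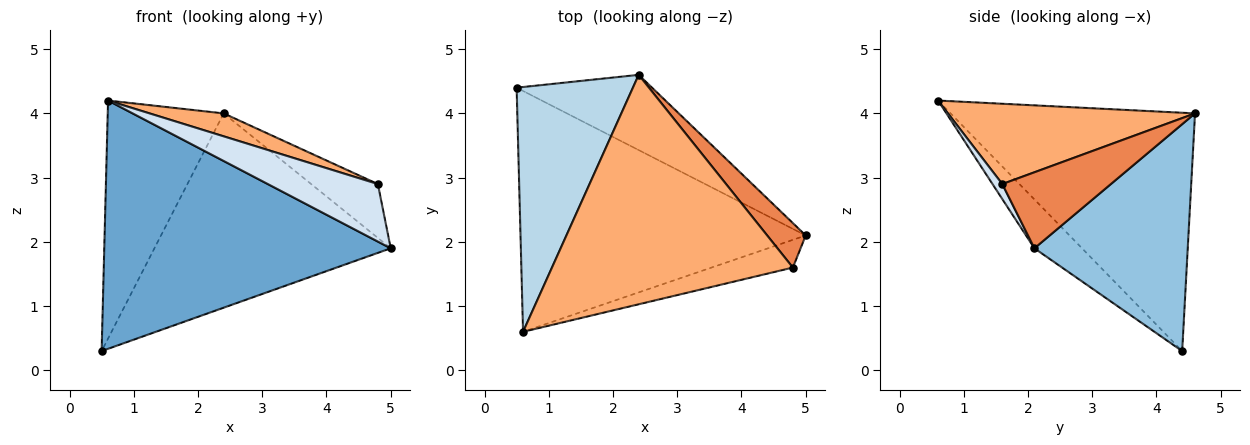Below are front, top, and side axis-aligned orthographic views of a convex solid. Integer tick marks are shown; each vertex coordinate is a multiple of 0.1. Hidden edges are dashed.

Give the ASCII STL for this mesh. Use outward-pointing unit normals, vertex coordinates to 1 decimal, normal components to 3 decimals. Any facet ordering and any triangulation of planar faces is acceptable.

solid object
 facet normal -0.118 -0.713 -0.691
  outer loop
   vertex 0.6 0.6 4.2
   vertex 0.5 4.4 0.3
   vertex 5.0 2.1 1.9
  endloop
 endfacet
 facet normal 0.518 0.798 -0.309
  outer loop
   vertex 2.4 4.6 4.0
   vertex 5.0 2.1 1.9
   vertex 0.5 4.4 0.3
  endloop
 endfacet
 facet normal -0.827 0.392 0.403
  outer loop
   vertex 2.4 4.6 4.0
   vertex 0.5 4.4 0.3
   vertex 0.6 0.6 4.2
  endloop
 endfacet
 facet normal 0.080 -0.898 -0.433
  outer loop
   vertex 4.8 1.6 2.9
   vertex 0.6 0.6 4.2
   vertex 5.0 2.1 1.9
  endloop
 endfacet
 facet normal 0.782 0.480 0.397
  outer loop
   vertex 4.8 1.6 2.9
   vertex 5.0 2.1 1.9
   vertex 2.4 4.6 4.0
  endloop
 endfacet
 facet normal 0.315 -0.094 0.944
  outer loop
   vertex 4.8 1.6 2.9
   vertex 2.4 4.6 4.0
   vertex 0.6 0.6 4.2
  endloop
 endfacet
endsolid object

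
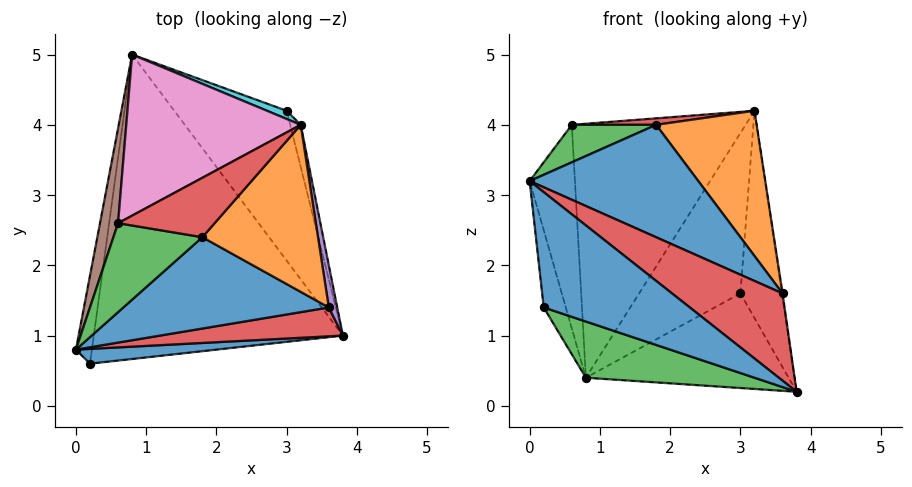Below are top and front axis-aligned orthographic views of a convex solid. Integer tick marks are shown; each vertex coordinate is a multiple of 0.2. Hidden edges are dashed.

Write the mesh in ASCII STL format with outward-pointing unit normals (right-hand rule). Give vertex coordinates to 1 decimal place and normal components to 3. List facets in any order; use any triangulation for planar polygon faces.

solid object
 facet normal 0.151 -0.981 0.126
  outer loop
   vertex 0.2 0.6 1.4
   vertex 3.8 1.0 0.2
   vertex 0.0 0.8 3.2
  endloop
 endfacet
 facet normal -0.987 0.107 -0.122
  outer loop
   vertex 0.2 0.6 1.4
   vertex 0.0 0.8 3.2
   vertex 0.8 5.0 0.4
  endloop
 endfacet
 facet normal -0.294 -0.174 -0.940
  outer loop
   vertex 0.2 0.6 1.4
   vertex 0.8 5.0 0.4
   vertex 3.8 1.0 0.2
  endloop
 endfacet
 facet normal 0.285 -0.910 0.301
  outer loop
   vertex 3.6 1.4 1.6
   vertex 0.0 0.8 3.2
   vertex 3.8 1.0 0.2
  endloop
 endfacet
 facet normal 0.990 0.015 0.137
  outer loop
   vertex 3.6 1.4 1.6
   vertex 3.8 1.0 0.2
   vertex 3.2 4.0 4.2
  endloop
 endfacet
 facet normal -0.957 0.264 0.123
  outer loop
   vertex 0.6 2.6 4.0
   vertex 0.8 5.0 0.4
   vertex 0.0 0.8 3.2
  endloop
 endfacet
 facet normal -0.444 0.757 0.480
  outer loop
   vertex 0.6 2.6 4.0
   vertex 3.2 4.0 4.2
   vertex 0.8 5.0 0.4
  endloop
 endfacet
 facet normal 0.548 0.446 -0.707
  outer loop
   vertex 3.0 4.2 1.6
   vertex 3.8 1.0 0.2
   vertex 0.8 5.0 0.4
  endloop
 endfacet
 facet normal 0.963 0.264 -0.054
  outer loop
   vertex 3.0 4.2 1.6
   vertex 3.2 4.0 4.2
   vertex 3.8 1.0 0.2
  endloop
 endfacet
 facet normal 0.318 0.947 0.048
  outer loop
   vertex 3.0 4.2 1.6
   vertex 0.8 5.0 0.4
   vertex 3.2 4.0 4.2
  endloop
 endfacet
 facet normal 0.379 -0.718 0.584
  outer loop
   vertex 1.8 2.4 4.0
   vertex 0.0 0.8 3.2
   vertex 3.6 1.4 1.6
  endloop
 endfacet
 facet normal 0.540 -0.552 0.635
  outer loop
   vertex 1.8 2.4 4.0
   vertex 3.6 1.4 1.6
   vertex 3.2 4.0 4.2
  endloop
 endfacet
 facet normal -0.065 -0.387 0.920
  outer loop
   vertex 1.8 2.4 4.0
   vertex 0.6 2.6 4.0
   vertex 0.0 0.8 3.2
  endloop
 endfacet
 facet normal -0.018 -0.108 0.994
  outer loop
   vertex 1.8 2.4 4.0
   vertex 3.2 4.0 4.2
   vertex 0.6 2.6 4.0
  endloop
 endfacet
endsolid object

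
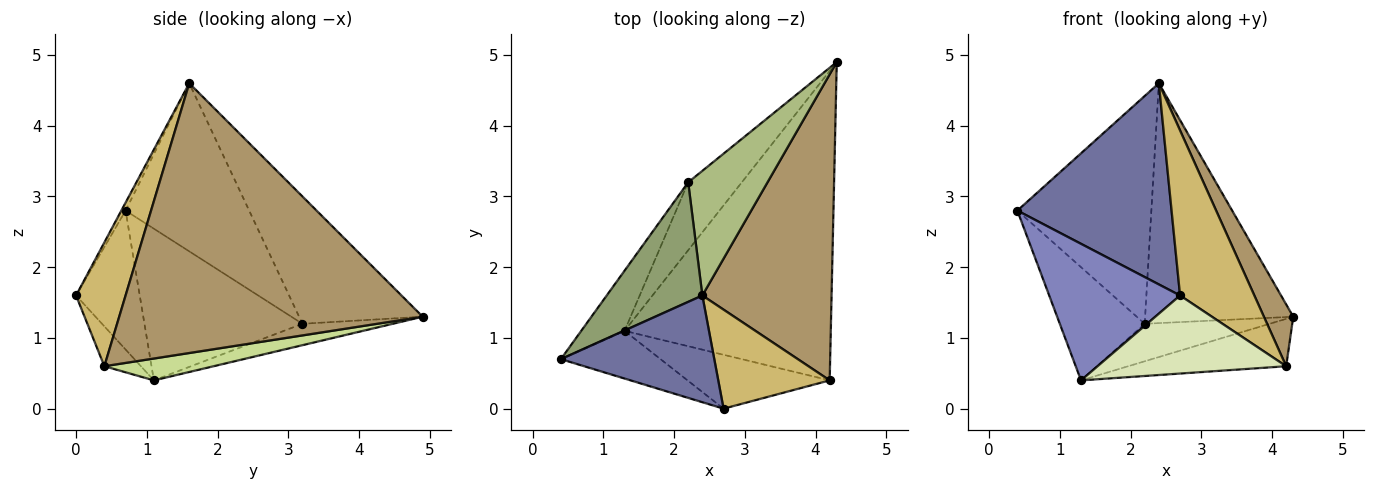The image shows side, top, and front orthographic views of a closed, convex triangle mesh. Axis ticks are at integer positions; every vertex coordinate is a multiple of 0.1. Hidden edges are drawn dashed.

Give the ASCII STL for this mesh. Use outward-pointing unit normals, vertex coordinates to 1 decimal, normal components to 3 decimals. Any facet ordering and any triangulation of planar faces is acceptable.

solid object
 facet normal -0.024 -0.883 0.469
  outer loop
   vertex 2.4 1.6 4.6
   vertex 0.4 0.7 2.8
   vertex 2.7 0.0 1.6
  endloop
 endfacet
 facet normal -0.417 -0.858 -0.300
  outer loop
   vertex 1.3 1.1 0.4
   vertex 2.7 0.0 1.6
   vertex 0.4 0.7 2.8
  endloop
 endfacet
 facet normal -0.854 0.459 -0.244
  outer loop
   vertex 2.2 3.2 1.2
   vertex 1.3 1.1 0.4
   vertex 0.4 0.7 2.8
  endloop
 endfacet
 facet normal -0.330 0.456 -0.826
  outer loop
   vertex 2.2 3.2 1.2
   vertex 4.3 4.9 1.3
   vertex 1.3 1.1 0.4
  endloop
 endfacet
 facet normal -0.633 0.686 0.360
  outer loop
   vertex 2.2 3.2 1.2
   vertex 0.4 0.7 2.8
   vertex 2.4 1.6 4.6
  endloop
 endfacet
 facet normal -0.595 0.713 0.371
  outer loop
   vertex 2.2 3.2 1.2
   vertex 2.4 1.6 4.6
   vertex 4.3 4.9 1.3
  endloop
 endfacet
 facet normal 0.104 0.151 -0.983
  outer loop
   vertex 4.2 0.4 0.6
   vertex 1.3 1.1 0.4
   vertex 4.3 4.9 1.3
  endloop
 endfacet
 facet normal -0.157 -0.813 -0.561
  outer loop
   vertex 4.2 0.4 0.6
   vertex 2.7 0.0 1.6
   vertex 1.3 1.1 0.4
  endloop
 endfacet
 facet normal 0.898 -0.087 0.430
  outer loop
   vertex 4.2 0.4 0.6
   vertex 4.3 4.9 1.3
   vertex 2.4 1.6 4.6
  endloop
 endfacet
 facet normal 0.496 -0.744 0.447
  outer loop
   vertex 4.2 0.4 0.6
   vertex 2.4 1.6 4.6
   vertex 2.7 0.0 1.6
  endloop
 endfacet
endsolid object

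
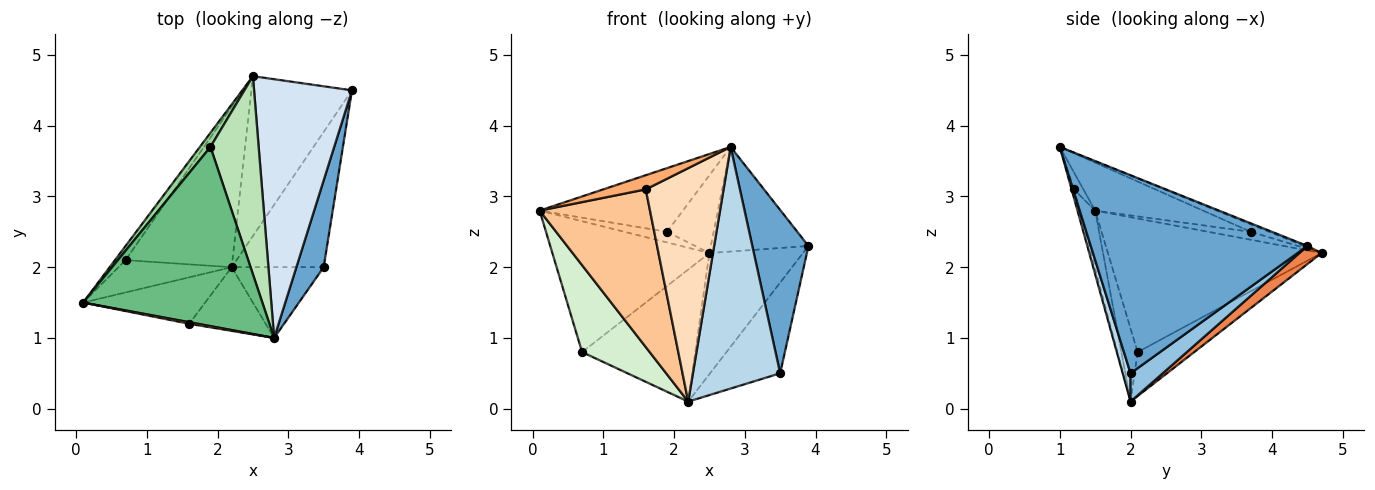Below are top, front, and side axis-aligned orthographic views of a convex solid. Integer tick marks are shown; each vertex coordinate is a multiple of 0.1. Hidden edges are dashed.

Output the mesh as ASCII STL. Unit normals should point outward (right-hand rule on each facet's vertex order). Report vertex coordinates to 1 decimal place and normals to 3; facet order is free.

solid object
 facet normal 0.960 -0.249 0.132
  outer loop
   vertex 3.5 2.0 0.5
   vertex 3.9 4.5 2.3
   vertex 2.8 1.0 3.7
  endloop
 endfacet
 facet normal 0.248 0.540 -0.805
  outer loop
   vertex 3.5 2.0 0.5
   vertex 2.2 2.0 0.1
   vertex 3.9 4.5 2.3
  endloop
 endfacet
 facet normal 0.086 -0.956 -0.280
  outer loop
   vertex 3.5 2.0 0.5
   vertex 2.8 1.0 3.7
   vertex 2.2 2.0 0.1
  endloop
 endfacet
 facet normal -0.013 0.375 0.927
  outer loop
   vertex 2.5 4.7 2.2
   vertex 2.8 1.0 3.7
   vertex 3.9 4.5 2.3
  endloop
 endfacet
 facet normal 0.142 0.598 -0.789
  outer loop
   vertex 2.5 4.7 2.2
   vertex 3.9 4.5 2.3
   vertex 2.2 2.0 0.1
  endloop
 endfacet
 facet normal -0.216 -0.970 0.108
  outer loop
   vertex 1.6 1.2 3.1
   vertex 2.8 1.0 3.7
   vertex 0.1 1.5 2.8
  endloop
 endfacet
 facet normal -0.134 -0.951 -0.280
  outer loop
   vertex 1.6 1.2 3.1
   vertex 0.1 1.5 2.8
   vertex 2.2 2.0 0.1
  endloop
 endfacet
 facet normal -0.029 -0.964 -0.263
  outer loop
   vertex 1.6 1.2 3.1
   vertex 2.2 2.0 0.1
   vertex 2.8 1.0 3.7
  endloop
 endfacet
 facet normal -0.244 0.325 0.914
  outer loop
   vertex 1.9 3.7 2.5
   vertex 0.1 1.5 2.8
   vertex 2.8 1.0 3.7
  endloop
 endfacet
 facet normal -0.514 0.514 0.686
  outer loop
   vertex 1.9 3.7 2.5
   vertex 2.5 4.7 2.2
   vertex 0.1 1.5 2.8
  endloop
 endfacet
 facet normal -0.143 0.362 0.921
  outer loop
   vertex 1.9 3.7 2.5
   vertex 2.8 1.0 3.7
   vertex 2.5 4.7 2.2
  endloop
 endfacet
 facet normal -0.220 -0.914 -0.340
  outer loop
   vertex 0.7 2.1 0.8
   vertex 2.2 2.0 0.1
   vertex 0.1 1.5 2.8
  endloop
 endfacet
 facet normal -0.804 0.591 -0.064
  outer loop
   vertex 0.7 2.1 0.8
   vertex 0.1 1.5 2.8
   vertex 2.5 4.7 2.2
  endloop
 endfacet
 facet normal -0.303 0.606 -0.736
  outer loop
   vertex 0.7 2.1 0.8
   vertex 2.5 4.7 2.2
   vertex 2.2 2.0 0.1
  endloop
 endfacet
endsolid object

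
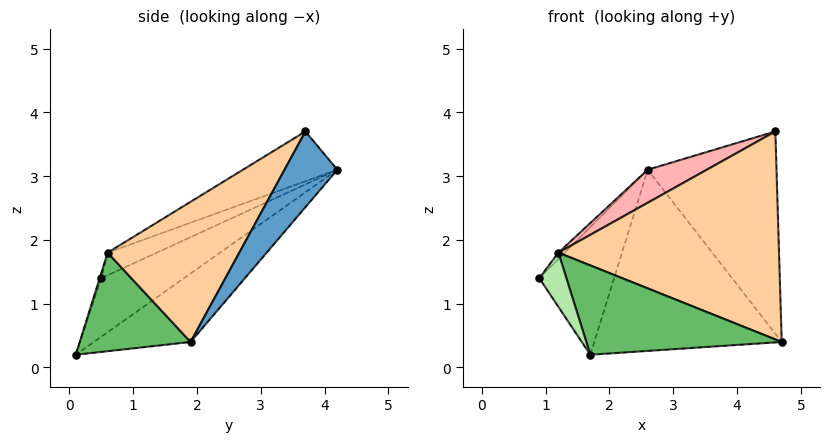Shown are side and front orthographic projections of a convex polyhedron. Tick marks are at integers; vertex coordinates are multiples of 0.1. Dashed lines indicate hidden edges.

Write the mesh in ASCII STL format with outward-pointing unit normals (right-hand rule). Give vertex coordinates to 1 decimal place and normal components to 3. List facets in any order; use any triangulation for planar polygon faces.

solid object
 facet normal 0.340 0.830 -0.442
  outer loop
   vertex 4.6 3.7 3.7
   vertex 4.7 1.9 0.4
   vertex 2.6 4.2 3.1
  endloop
 endfacet
 facet normal -0.602 0.545 -0.583
  outer loop
   vertex 1.7 0.1 0.2
   vertex 0.9 0.5 1.4
   vertex 2.6 4.2 3.1
  endloop
 endfacet
 facet normal -0.307 0.594 -0.744
  outer loop
   vertex 1.7 0.1 0.2
   vertex 2.6 4.2 3.1
   vertex 4.7 1.9 0.4
  endloop
 endfacet
 facet normal 0.461 -0.773 0.436
  outer loop
   vertex 1.2 0.6 1.8
   vertex 4.7 1.9 0.4
   vertex 4.6 3.7 3.7
  endloop
 endfacet
 facet normal 0.454 -0.800 0.392
  outer loop
   vertex 1.2 0.6 1.8
   vertex 1.7 0.1 0.2
   vertex 4.7 1.9 0.4
  endloop
 endfacet
 facet normal -0.056 -0.958 0.282
  outer loop
   vertex 1.2 0.6 1.8
   vertex 0.9 0.5 1.4
   vertex 1.7 0.1 0.2
  endloop
 endfacet
 facet normal -0.808 0.105 0.580
  outer loop
   vertex 1.2 0.6 1.8
   vertex 2.6 4.2 3.1
   vertex 0.9 0.5 1.4
  endloop
 endfacet
 facet normal -0.328 -0.205 0.922
  outer loop
   vertex 1.2 0.6 1.8
   vertex 4.6 3.7 3.7
   vertex 2.6 4.2 3.1
  endloop
 endfacet
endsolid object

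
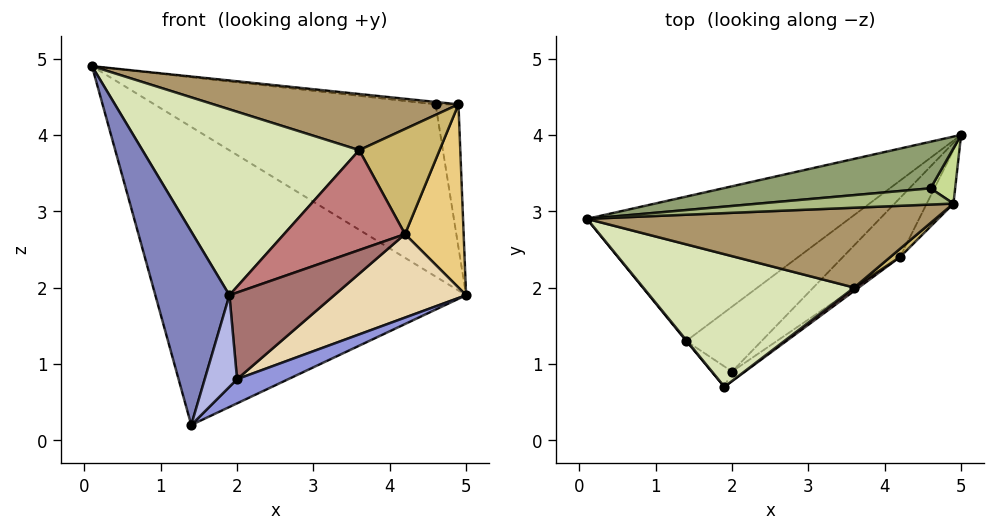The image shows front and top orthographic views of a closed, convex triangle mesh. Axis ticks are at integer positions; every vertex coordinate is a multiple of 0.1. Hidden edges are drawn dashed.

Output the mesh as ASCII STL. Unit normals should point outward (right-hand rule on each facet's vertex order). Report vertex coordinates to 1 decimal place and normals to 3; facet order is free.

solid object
 facet normal -0.425 0.815 -0.395
  outer loop
   vertex 1.4 1.3 0.2
   vertex 0.1 2.9 4.9
   vertex 5.0 4.0 1.9
  endloop
 endfacet
 facet normal -0.772 -0.636 0.003
  outer loop
   vertex 1.4 1.3 0.2
   vertex 1.9 0.7 1.9
   vertex 0.1 2.9 4.9
  endloop
 endfacet
 facet normal 0.576 -0.285 -0.766
  outer loop
   vertex 2.0 0.9 0.8
   vertex 1.4 1.3 0.2
   vertex 5.0 4.0 1.9
  endloop
 endfacet
 facet normal -0.398 -0.896 -0.199
  outer loop
   vertex 2.0 0.9 0.8
   vertex 1.9 0.7 1.9
   vertex 1.4 1.3 0.2
  endloop
 endfacet
 facet normal -0.057 0.964 0.261
  outer loop
   vertex 4.6 3.3 4.4
   vertex 5.0 4.0 1.9
   vertex 0.1 2.9 4.9
  endloop
 endfacet
 facet normal 0.097 0.145 0.985
  outer loop
   vertex 4.6 3.3 4.4
   vertex 0.1 2.9 4.9
   vertex 4.9 3.1 4.4
  endloop
 endfacet
 facet normal 0.528 0.792 0.306
  outer loop
   vertex 4.6 3.3 4.4
   vertex 4.9 3.1 4.4
   vertex 5.0 4.0 1.9
  endloop
 endfacet
 facet normal -0.027 -0.814 0.581
  outer loop
   vertex 3.6 2.0 3.8
   vertex 0.1 2.9 4.9
   vertex 1.9 0.7 1.9
  endloop
 endfacet
 facet normal 0.109 -0.572 0.813
  outer loop
   vertex 3.6 2.0 3.8
   vertex 4.9 3.1 4.4
   vertex 0.1 2.9 4.9
  endloop
 endfacet
 facet normal 0.628 -0.776 0.061
  outer loop
   vertex 4.2 2.4 2.7
   vertex 4.9 3.1 4.4
   vertex 3.6 2.0 3.8
  endloop
 endfacet
 facet normal 0.854 -0.500 -0.146
  outer loop
   vertex 4.2 2.4 2.7
   vertex 5.0 4.0 1.9
   vertex 4.9 3.1 4.4
  endloop
 endfacet
 facet normal 0.726 -0.562 -0.397
  outer loop
   vertex 4.2 2.4 2.7
   vertex 2.0 0.9 0.8
   vertex 5.0 4.0 1.9
  endloop
 endfacet
 facet normal 0.612 -0.786 -0.087
  outer loop
   vertex 4.2 2.4 2.7
   vertex 1.9 0.7 1.9
   vertex 2.0 0.9 0.8
  endloop
 endfacet
 facet normal 0.588 -0.808 0.027
  outer loop
   vertex 4.2 2.4 2.7
   vertex 3.6 2.0 3.8
   vertex 1.9 0.7 1.9
  endloop
 endfacet
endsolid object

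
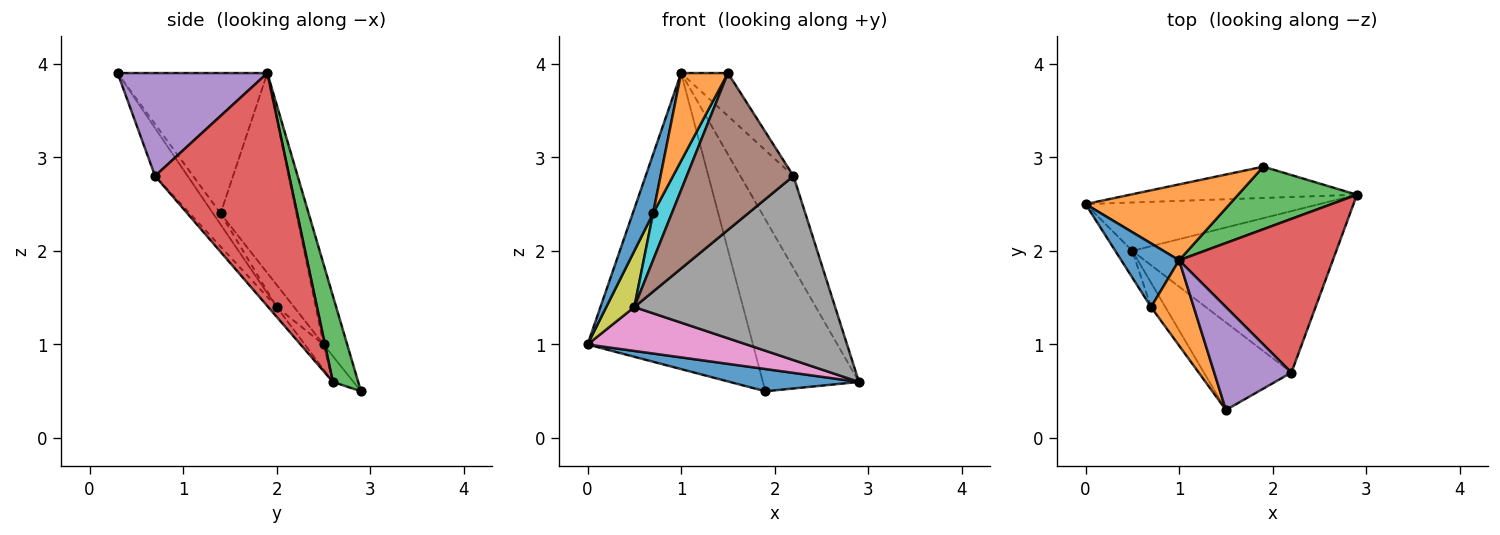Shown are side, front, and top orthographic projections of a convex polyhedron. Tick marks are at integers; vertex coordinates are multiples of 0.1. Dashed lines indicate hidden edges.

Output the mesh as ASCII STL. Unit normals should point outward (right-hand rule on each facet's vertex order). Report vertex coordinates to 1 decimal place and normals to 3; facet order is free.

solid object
 facet normal -0.092 -0.577 -0.811
  outer loop
   vertex 1.9 2.9 0.5
   vertex 2.9 2.6 0.6
   vertex 0.0 2.5 1.0
  endloop
 endfacet
 facet normal -0.137 0.960 0.246
  outer loop
   vertex 1.0 1.9 3.9
   vertex 1.9 2.9 0.5
   vertex 0.0 2.5 1.0
  endloop
 endfacet
 facet normal 0.240 0.912 0.332
  outer loop
   vertex 1.0 1.9 3.9
   vertex 2.9 2.6 0.6
   vertex 1.9 2.9 0.5
  endloop
 endfacet
 facet normal 0.793 0.313 0.523
  outer loop
   vertex 2.2 0.7 2.8
   vertex 2.9 2.6 0.6
   vertex 1.0 1.9 3.9
  endloop
 endfacet
 facet normal 0.776 0.243 0.582
  outer loop
   vertex 2.2 0.7 2.8
   vertex 1.0 1.9 3.9
   vertex 1.5 0.3 3.9
  endloop
 endfacet
 facet normal -0.258 -0.844 -0.471
  outer loop
   vertex 0.5 2.0 1.4
   vertex 2.2 0.7 2.8
   vertex 1.5 0.3 3.9
  endloop
 endfacet
 facet normal -0.079 -0.670 -0.739
  outer loop
   vertex 0.5 2.0 1.4
   vertex 0.0 2.5 1.0
   vertex 2.9 2.6 0.6
  endloop
 endfacet
 facet normal -0.032 -0.751 -0.659
  outer loop
   vertex 0.5 2.0 1.4
   vertex 2.9 2.6 0.6
   vertex 2.2 0.7 2.8
  endloop
 endfacet
 facet normal -0.488 -0.788 -0.375
  outer loop
   vertex 0.7 1.4 2.4
   vertex 0.0 2.5 1.0
   vertex 0.5 2.0 1.4
  endloop
 endfacet
 facet normal -0.334 -0.836 -0.435
  outer loop
   vertex 0.7 1.4 2.4
   vertex 0.5 2.0 1.4
   vertex 1.5 0.3 3.9
  endloop
 endfacet
 facet normal -0.930 -0.249 0.269
  outer loop
   vertex 0.7 1.4 2.4
   vertex 1.0 1.9 3.9
   vertex 0.0 2.5 1.0
  endloop
 endfacet
 facet normal -0.917 -0.286 0.279
  outer loop
   vertex 0.7 1.4 2.4
   vertex 1.5 0.3 3.9
   vertex 1.0 1.9 3.9
  endloop
 endfacet
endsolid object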